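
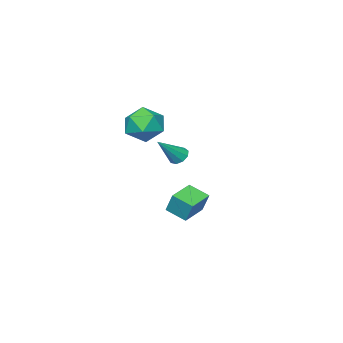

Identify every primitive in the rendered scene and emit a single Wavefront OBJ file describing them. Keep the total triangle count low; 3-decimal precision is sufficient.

v 3.877 -2.763 3.772
v 4.625 -2.75 2.835
v 2.995 -4.33 3.045
v 3.743 -4.317 2.108
v 4.154 -4.596 3.199
v 4.699 -3.627 3.648
v 2.921 -3.453 2.232
v 3.466 -2.484 2.681
v 4.034 -3.176 1.883
v 4.796 -3.882 2.481
v 2.824 -3.198 3.399
v 3.586 -3.904 3.997
v 3.242 -1.62 1.145
v 3.635 -1.386 0.757
v 4.558 -1.76 2.395
v 3.459 -1.087 0.976
v 3.181 -1.037 1.274
v 2.932 -1.26 1.512
v 2.828 -1.652 1.578
v 2.917 -2.028 1.441
v 3.159 -2.214 1.166
v 3.439 -2.122 0.881
v 3.628 -1.795 0.72
v -0.058 -4.861 -3.716
v 0.016 -4.27 -2.493
v -0.407 -3.715 -4.248
v -0.332 -3.125 -3.025
v 1.472 -4.515 -3.975
v 1.547 -3.925 -2.752
v 1.124 -3.37 -4.507
v 1.198 -2.779 -3.284
f 1 12 6
f 1 6 2
f 1 2 8
f 1 8 11
f 1 11 12
f 2 6 10
f 6 12 5
f 12 11 3
f 11 8 7
f 8 2 9
f 4 10 5
f 4 5 3
f 4 3 7
f 4 7 9
f 4 9 10
f 5 10 6
f 3 5 12
f 7 3 11
f 9 7 8
f 10 9 2
f 14 13 16
f 14 16 15
f 16 13 17
f 16 17 15
f 17 13 18
f 17 18 15
f 18 13 19
f 18 19 15
f 19 13 20
f 19 20 15
f 20 13 21
f 20 21 15
f 21 13 22
f 21 22 15
f 22 13 23
f 22 23 15
f 23 13 14
f 23 14 15
f 25 27 24
f 28 25 24
f 24 27 26
f 26 28 24
f 25 31 27
f 29 25 28
f 29 31 25
f 27 31 26
f 30 28 26
f 26 31 30
f 30 29 28
f 31 29 30



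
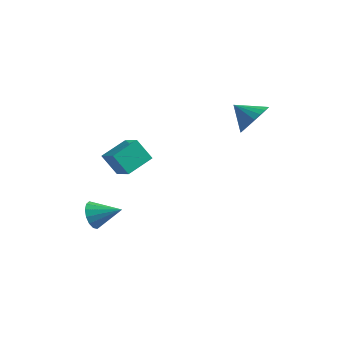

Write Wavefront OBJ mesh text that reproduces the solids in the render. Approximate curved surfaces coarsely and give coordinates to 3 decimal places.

v -1.454 -1.949 0.038
v -0.531 -2.444 0.602
v -1.067 -0.706 0.497
v -0.143 -1.202 1.06
v -0.777 -1.798 -0.94
v 0.147 -2.294 -0.377
v -0.389 -0.556 -0.482
v 0.534 -1.051 0.082
v 4.003 1.528 2.23
v 4.451 1.864 2.947
v 3.017 1.432 2.89
v 4.313 2.177 2.787
v 4.121 2.379 2.53
v 3.909 2.433 2.221
v 3.713 2.331 1.914
v 3.567 2.09 1.662
v 3.497 1.751 1.507
v 3.514 1.375 1.478
v 3.615 1.024 1.579
v 3.783 0.761 1.792
v 3.99 0.63 2.081
v 4.198 0.655 2.396
v 4.373 0.83 2.682
v 4.484 1.126 2.89
v 4.511 1.492 2.984
v -1.581 -2.468 -3.448
v -1.226 -2.695 -4.068
v -0.379 -2.052 -2.912
v -1.323 -2.325 -4.138
v -1.489 -1.994 -4.022
v -1.68 -1.79 -3.753
v -1.844 -1.767 -3.402
v -1.938 -1.932 -3.063
v -1.936 -2.241 -2.828
v -1.839 -2.61 -2.758
v -1.673 -2.942 -2.874
v -1.482 -3.146 -3.143
v -1.318 -3.169 -3.494
v -1.224 -3.004 -3.833
f 2 4 1
f 5 2 1
f 1 4 3
f 3 5 1
f 2 8 4
f 6 2 5
f 6 8 2
f 4 8 3
f 7 5 3
f 3 8 7
f 7 6 5
f 8 6 7
f 10 9 12
f 10 12 11
f 12 9 13
f 12 13 11
f 13 9 14
f 13 14 11
f 14 9 15
f 14 15 11
f 15 9 16
f 15 16 11
f 16 9 17
f 16 17 11
f 17 9 18
f 17 18 11
f 18 9 19
f 18 19 11
f 19 9 20
f 19 20 11
f 20 9 21
f 20 21 11
f 21 9 22
f 21 22 11
f 22 9 23
f 22 23 11
f 23 9 24
f 23 24 11
f 24 9 25
f 24 25 11
f 25 9 10
f 25 10 11
f 27 26 29
f 27 29 28
f 29 26 30
f 29 30 28
f 30 26 31
f 30 31 28
f 31 26 32
f 31 32 28
f 32 26 33
f 32 33 28
f 33 26 34
f 33 34 28
f 34 26 35
f 34 35 28
f 35 26 36
f 35 36 28
f 36 26 37
f 36 37 28
f 37 26 38
f 37 38 28
f 38 26 39
f 38 39 28
f 39 26 27
f 39 27 28



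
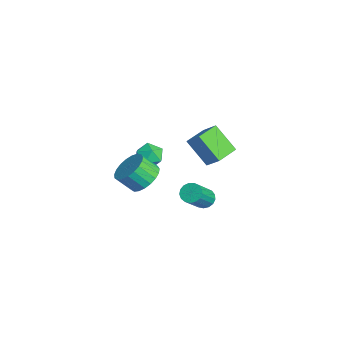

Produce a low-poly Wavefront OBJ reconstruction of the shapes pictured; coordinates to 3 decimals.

v -5.084 3.112 -2.035
v -4.285 3.58 -1.166
v -4.051 3.961 -3.441
v -3.253 4.429 -2.572
v -4.267 1.931 -2.148
v -3.469 2.399 -1.279
v -3.235 2.78 -3.554
v -2.436 3.248 -2.685
v 2.717 -2.116 0.826
v 3.172 -1.53 1.468
v 2.937 -2.319 2.355
v 2.483 -2.904 1.714
v 2.788 -1.394 1.486
v 2.553 -2.183 2.373
v 2.392 -1.384 1.391
v 2.157 -2.173 2.278
v 2.052 -1.5 1.198
v 1.817 -2.288 2.085
v 1.827 -1.722 0.941
v 1.593 -2.511 1.828
v 1.756 -2.012 0.664
v 1.522 -2.801 1.551
v 1.852 -2.321 0.415
v 1.617 -3.109 1.302
v 2.097 -2.593 0.237
v 1.862 -3.382 1.124
v 2.449 -2.784 0.161
v 2.214 -3.572 1.049
v 2.848 -2.858 0.201
v 2.613 -3.647 1.088
v 3.224 -2.805 0.348
v 2.989 -3.593 1.235
v 3.512 -2.632 0.578
v 3.278 -3.42 1.465
v 3.663 -2.37 0.851
v 3.429 -3.158 1.738
v 3.651 -2.064 1.12
v 3.416 -2.852 2.007
v 3.477 -1.767 1.338
v 3.242 -2.555 2.225
v -1.178 2.056 -4.587
v -0.615 2.166 -4.894
v 0.34 1.174 -3.5
v -0.222 1.064 -3.193
v -0.644 2.409 -4.702
v 0.311 1.417 -3.307
v -0.795 2.571 -4.484
v 0.161 1.579 -3.089
v -1.033 2.615 -4.289
v -0.078 1.623 -2.894
v -1.305 2.531 -4.163
v -0.35 1.539 -2.768
v -1.547 2.338 -4.133
v -0.592 1.347 -2.739
v -1.705 2.081 -4.208
v -0.75 1.089 -2.814
v -1.742 1.817 -4.37
v -0.787 0.826 -2.975
v -1.65 1.609 -4.582
v -0.694 0.617 -3.187
v -1.449 1.503 -4.795
v -0.494 0.511 -3.4
v -1.187 1.523 -4.96
v -0.231 0.532 -3.565
v -0.922 1.666 -5.04
v 0.034 0.674 -3.645
v -0.716 1.898 -5.016
v 0.24 0.906 -3.622
v -0.497 -0.885 0.547
v 0.18 -0.619 0.103
v 0.24 -1.941 1.037
v 0.917 -1.675 0.593
v 0.636 -1.22 1.256
v 0.181 -0.567 0.953
v 0.239 -1.993 0.187
v -0.216 -1.34 -0.116
v 0.635 -1.304 -0.119
v 0.88 -0.826 0.541
v -0.46 -1.734 0.599
v -0.215 -1.256 1.259
f 2 4 1
f 5 2 1
f 1 4 3
f 3 5 1
f 2 8 4
f 6 2 5
f 6 8 2
f 4 8 3
f 7 5 3
f 3 8 7
f 7 6 5
f 8 6 7
f 10 9 13
f 10 13 11
f 11 13 14
f 11 14 12
f 13 9 15
f 13 15 14
f 14 15 16
f 14 16 12
f 15 9 17
f 15 17 16
f 16 17 18
f 16 18 12
f 17 9 19
f 17 19 18
f 18 19 20
f 18 20 12
f 19 9 21
f 19 21 20
f 20 21 22
f 20 22 12
f 21 9 23
f 21 23 22
f 22 23 24
f 22 24 12
f 23 9 25
f 23 25 24
f 24 25 26
f 24 26 12
f 25 9 27
f 25 27 26
f 26 27 28
f 26 28 12
f 27 9 29
f 27 29 28
f 28 29 30
f 28 30 12
f 29 9 31
f 29 31 30
f 30 31 32
f 30 32 12
f 31 9 33
f 31 33 32
f 32 33 34
f 32 34 12
f 33 9 35
f 33 35 34
f 34 35 36
f 34 36 12
f 35 9 37
f 35 37 36
f 36 37 38
f 36 38 12
f 37 9 39
f 37 39 38
f 38 39 40
f 38 40 12
f 39 9 10
f 39 10 40
f 40 10 11
f 40 11 12
f 42 41 45
f 42 45 43
f 43 45 46
f 43 46 44
f 45 41 47
f 45 47 46
f 46 47 48
f 46 48 44
f 47 41 49
f 47 49 48
f 48 49 50
f 48 50 44
f 49 41 51
f 49 51 50
f 50 51 52
f 50 52 44
f 51 41 53
f 51 53 52
f 52 53 54
f 52 54 44
f 53 41 55
f 53 55 54
f 54 55 56
f 54 56 44
f 55 41 57
f 55 57 56
f 56 57 58
f 56 58 44
f 57 41 59
f 57 59 58
f 58 59 60
f 58 60 44
f 59 41 61
f 59 61 60
f 60 61 62
f 60 62 44
f 61 41 63
f 61 63 62
f 62 63 64
f 62 64 44
f 63 41 65
f 63 65 64
f 64 65 66
f 64 66 44
f 65 41 67
f 65 67 66
f 66 67 68
f 66 68 44
f 67 41 42
f 67 42 68
f 68 42 43
f 68 43 44
f 69 80 74
f 69 74 70
f 69 70 76
f 69 76 79
f 69 79 80
f 70 74 78
f 74 80 73
f 80 79 71
f 79 76 75
f 76 70 77
f 72 78 73
f 72 73 71
f 72 71 75
f 72 75 77
f 72 77 78
f 73 78 74
f 71 73 80
f 75 71 79
f 77 75 76
f 78 77 70



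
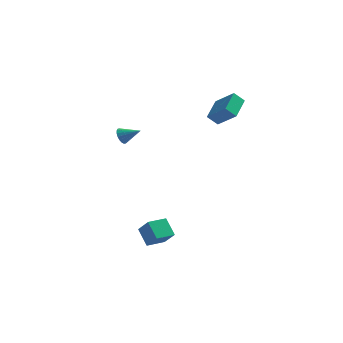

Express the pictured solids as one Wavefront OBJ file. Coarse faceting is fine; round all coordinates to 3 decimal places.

v -3.796 0.593 2.14
v -3.529 0.713 1.639
v -2.704 0.507 2.7
v -3.563 0.947 1.743
v -3.644 1.111 1.925
v -3.755 1.172 2.15
v -3.874 1.119 2.373
v -3.977 0.961 2.55
v -4.044 0.731 2.645
v -4.063 0.474 2.64
v -4.028 0.24 2.536
v -3.947 0.076 2.354
v -3.836 0.015 2.129
v -3.717 0.068 1.906
v -3.614 0.226 1.729
v -3.547 0.456 1.634
v -2.255 -3.299 -3.121
v -1.615 -3.824 -2.158
v -1.379 -2.475 -3.253
v -0.739 -3 -2.29
v -1.661 -4.06 -3.93
v -1.021 -4.585 -2.967
v -0.785 -3.236 -4.062
v -0.145 -3.761 -3.099
v 1.366 3.425 1.998
v 0.741 3.338 2.611
v 1.684 4.941 2.537
v 1.058 4.854 3.15
v 2.502 2.806 3.07
v 1.876 2.719 3.683
v 2.819 4.322 3.609
v 2.194 4.235 4.222
f 2 1 4
f 2 4 3
f 4 1 5
f 4 5 3
f 5 1 6
f 5 6 3
f 6 1 7
f 6 7 3
f 7 1 8
f 7 8 3
f 8 1 9
f 8 9 3
f 9 1 10
f 9 10 3
f 10 1 11
f 10 11 3
f 11 1 12
f 11 12 3
f 12 1 13
f 12 13 3
f 13 1 14
f 13 14 3
f 14 1 15
f 14 15 3
f 15 1 16
f 15 16 3
f 16 1 2
f 16 2 3
f 18 20 17
f 21 18 17
f 17 20 19
f 19 21 17
f 18 24 20
f 22 18 21
f 22 24 18
f 20 24 19
f 23 21 19
f 19 24 23
f 23 22 21
f 24 22 23
f 26 28 25
f 29 26 25
f 25 28 27
f 27 29 25
f 26 32 28
f 30 26 29
f 30 32 26
f 28 32 27
f 31 29 27
f 27 32 31
f 31 30 29
f 32 30 31



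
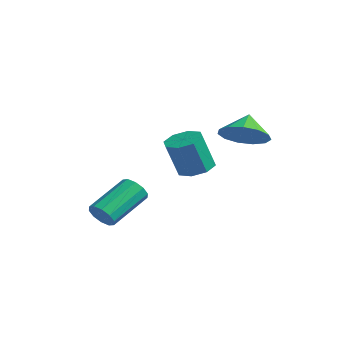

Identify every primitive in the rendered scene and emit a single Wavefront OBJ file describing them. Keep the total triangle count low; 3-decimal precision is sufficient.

v 1.2 -1.581 -0.933
v 1.807 -1.598 -0.702
v 1.487 0.124 0.265
v 0.88 0.141 0.033
v 1.813 -1.4 -1.052
v 1.493 0.321 -0.085
v 1.585 -1.271 -1.356
v 1.265 0.45 -0.389
v 1.21 -1.261 -1.499
v 0.889 0.46 -0.532
v 0.831 -1.372 -1.426
v 0.511 0.349 -0.459
v 0.593 -1.564 -1.165
v 0.273 0.158 -0.198
v 0.587 -1.761 -0.815
v 0.267 -0.04 0.152
v 0.815 -1.89 -0.511
v 0.495 -0.169 0.456
v 1.191 -1.9 -0.368
v 0.87 -0.179 0.599
v 1.569 -1.789 -0.441
v 1.249 -0.068 0.526
v -0.16 3.704 0.137
v 0.389 3.1 -0.061
v 0.33 2.513 1.565
v -0.22 3.116 1.763
v 0.677 3.638 0.144
v 0.618 3.05 1.77
v 0.474 4.214 0.344
v 0.415 3.626 1.971
v -0.1 4.491 0.424
v -0.16 3.903 2.05
v -0.71 4.307 0.335
v -0.769 3.72 1.961
v -0.998 3.77 0.13
v -1.057 3.182 1.756
v -0.795 3.194 -0.071
v -0.854 2.606 1.556
v -0.22 2.917 -0.15
v -0.28 2.329 1.476
v 4.115 2.93 3.205
v 4.712 2.438 3.885
v 3.625 3.51 4.055
v 5.003 2.914 3.727
v 5.012 3.396 3.404
v 4.736 3.73 3.017
v 4.263 3.81 2.69
v 3.743 3.61 2.527
v 3.342 3.195 2.578
v 3.185 2.695 2.829
v 3.324 2.27 3.199
v 3.714 2.055 3.571
v 4.231 2.117 3.827
f 2 1 5
f 2 5 3
f 3 5 6
f 3 6 4
f 5 1 7
f 5 7 6
f 6 7 8
f 6 8 4
f 7 1 9
f 7 9 8
f 8 9 10
f 8 10 4
f 9 1 11
f 9 11 10
f 10 11 12
f 10 12 4
f 11 1 13
f 11 13 12
f 12 13 14
f 12 14 4
f 13 1 15
f 13 15 14
f 14 15 16
f 14 16 4
f 15 1 17
f 15 17 16
f 16 17 18
f 16 18 4
f 17 1 19
f 17 19 18
f 18 19 20
f 18 20 4
f 19 1 21
f 19 21 20
f 20 21 22
f 20 22 4
f 21 1 2
f 21 2 22
f 22 2 3
f 22 3 4
f 24 23 27
f 24 27 25
f 25 27 28
f 25 28 26
f 27 23 29
f 27 29 28
f 28 29 30
f 28 30 26
f 29 23 31
f 29 31 30
f 30 31 32
f 30 32 26
f 31 23 33
f 31 33 32
f 32 33 34
f 32 34 26
f 33 23 35
f 33 35 34
f 34 35 36
f 34 36 26
f 35 23 37
f 35 37 36
f 36 37 38
f 36 38 26
f 37 23 39
f 37 39 38
f 38 39 40
f 38 40 26
f 39 23 24
f 39 24 40
f 40 24 25
f 40 25 26
f 42 41 44
f 42 44 43
f 44 41 45
f 44 45 43
f 45 41 46
f 45 46 43
f 46 41 47
f 46 47 43
f 47 41 48
f 47 48 43
f 48 41 49
f 48 49 43
f 49 41 50
f 49 50 43
f 50 41 51
f 50 51 43
f 51 41 52
f 51 52 43
f 52 41 53
f 52 53 43
f 53 41 42
f 53 42 43



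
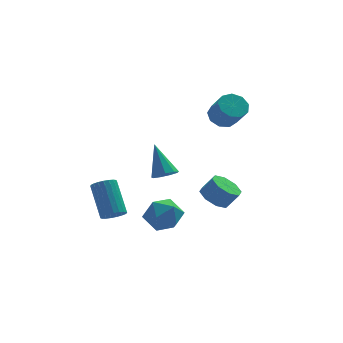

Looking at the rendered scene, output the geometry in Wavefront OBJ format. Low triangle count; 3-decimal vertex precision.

v 1.676 -0.714 -0.407
v 2.239 -0.066 -0.707
v 2.867 -0.197 0.187
v 2.304 -0.846 0.487
v 1.727 0.189 -0.31
v 2.354 0.058 0.584
v 1.185 -0.086 0.03
v 1.812 -0.217 0.924
v 0.931 -0.729 0.114
v 1.558 -0.86 1.008
v 1.113 -1.363 -0.107
v 1.741 -1.494 0.787
v 1.626 -1.618 -0.504
v 2.253 -1.749 0.39
v 2.168 -1.343 -0.844
v 2.795 -1.474 0.05
v 2.422 -0.7 -0.928
v 3.049 -0.831 -0.034
v -3.315 -0.213 -1.516
v -2.854 -0.547 -1.126
v -3.184 0.86 0.466
v -3.645 1.193 0.076
v -2.69 -0.355 -1.262
v -3.019 1.052 0.331
v -2.633 -0.138 -1.441
v -2.963 1.269 0.151
v -2.695 0.065 -1.634
v -3.025 1.472 -0.042
v -2.864 0.221 -1.806
v -3.194 1.627 -0.214
v -3.111 0.301 -1.928
v -3.441 1.708 -0.336
v -3.393 0.292 -1.979
v -3.723 1.699 -0.387
v -3.662 0.196 -1.95
v -3.992 1.603 -0.358
v -3.871 0.029 -1.846
v -4.2 1.436 -0.254
v -3.983 -0.18 -1.684
v -4.313 1.227 -0.092
v -3.981 -0.394 -1.494
v -4.31 1.013 0.098
v -3.863 -0.578 -1.308
v -4.193 0.829 0.284
v -3.65 -0.698 -1.157
v -3.98 0.709 0.435
v -3.38 -0.735 -1.069
v -3.71 0.672 0.523
v -3.098 -0.681 -1.058
v -3.428 0.726 0.534
v -0.826 -2.554 0.697
v -0.211 -3.127 -0.003
v -2.289 -3.153 -0.097
v -1.674 -3.726 -0.797
v -1.718 -4.017 0.256
v -0.814 -3.646 0.747
v -1.686 -2.634 -0.847
v -0.782 -2.263 -0.356
v -0.743 -3.176 -0.957
v -0.763 -4.031 -0.276
v -1.737 -2.249 0.176
v -1.757 -3.104 0.857
v 2.86 3.452 3.385
v 3.416 4.03 3.696
v 3.795 3.046 4.846
v 3.24 2.468 4.535
v 2.886 4.109 3.939
v 3.266 3.126 5.089
v 2.344 3.881 3.923
v 2.724 2.897 5.072
v 2.044 3.452 3.655
v 2.423 2.468 4.805
v 2.125 3.023 3.261
v 2.505 2.039 4.411
v 2.551 2.794 2.925
v 2.93 1.811 4.075
v 3.121 2.874 2.804
v 3.501 1.89 3.954
v 3.569 3.223 2.956
v 3.949 2.24 4.105
v 3.686 3.68 3.308
v 4.065 2.696 4.458
v -0.328 2.309 -0.153
v 0.343 2.612 -0.217
v -0.712 3.511 1.513
v 0.007 2.878 -0.487
v -0.486 2.878 -0.6
v -0.906 2.611 -0.504
v -1.055 2.203 -0.244
v -0.865 1.845 0.058
v -0.423 1.704 0.262
v 0.063 1.846 0.271
v 0.365 2.205 0.082
f 2 1 5
f 2 5 3
f 3 5 6
f 3 6 4
f 5 1 7
f 5 7 6
f 6 7 8
f 6 8 4
f 7 1 9
f 7 9 8
f 8 9 10
f 8 10 4
f 9 1 11
f 9 11 10
f 10 11 12
f 10 12 4
f 11 1 13
f 11 13 12
f 12 13 14
f 12 14 4
f 13 1 15
f 13 15 14
f 14 15 16
f 14 16 4
f 15 1 17
f 15 17 16
f 16 17 18
f 16 18 4
f 17 1 2
f 17 2 18
f 18 2 3
f 18 3 4
f 20 19 23
f 20 23 21
f 21 23 24
f 21 24 22
f 23 19 25
f 23 25 24
f 24 25 26
f 24 26 22
f 25 19 27
f 25 27 26
f 26 27 28
f 26 28 22
f 27 19 29
f 27 29 28
f 28 29 30
f 28 30 22
f 29 19 31
f 29 31 30
f 30 31 32
f 30 32 22
f 31 19 33
f 31 33 32
f 32 33 34
f 32 34 22
f 33 19 35
f 33 35 34
f 34 35 36
f 34 36 22
f 35 19 37
f 35 37 36
f 36 37 38
f 36 38 22
f 37 19 39
f 37 39 38
f 38 39 40
f 38 40 22
f 39 19 41
f 39 41 40
f 40 41 42
f 40 42 22
f 41 19 43
f 41 43 42
f 42 43 44
f 42 44 22
f 43 19 45
f 43 45 44
f 44 45 46
f 44 46 22
f 45 19 47
f 45 47 46
f 46 47 48
f 46 48 22
f 47 19 49
f 47 49 48
f 48 49 50
f 48 50 22
f 49 19 20
f 49 20 50
f 50 20 21
f 50 21 22
f 51 62 56
f 51 56 52
f 51 52 58
f 51 58 61
f 51 61 62
f 52 56 60
f 56 62 55
f 62 61 53
f 61 58 57
f 58 52 59
f 54 60 55
f 54 55 53
f 54 53 57
f 54 57 59
f 54 59 60
f 55 60 56
f 53 55 62
f 57 53 61
f 59 57 58
f 60 59 52
f 64 63 67
f 64 67 65
f 65 67 68
f 65 68 66
f 67 63 69
f 67 69 68
f 68 69 70
f 68 70 66
f 69 63 71
f 69 71 70
f 70 71 72
f 70 72 66
f 71 63 73
f 71 73 72
f 72 73 74
f 72 74 66
f 73 63 75
f 73 75 74
f 74 75 76
f 74 76 66
f 75 63 77
f 75 77 76
f 76 77 78
f 76 78 66
f 77 63 79
f 77 79 78
f 78 79 80
f 78 80 66
f 79 63 81
f 79 81 80
f 80 81 82
f 80 82 66
f 81 63 64
f 81 64 82
f 82 64 65
f 82 65 66
f 84 83 86
f 84 86 85
f 86 83 87
f 86 87 85
f 87 83 88
f 87 88 85
f 88 83 89
f 88 89 85
f 89 83 90
f 89 90 85
f 90 83 91
f 90 91 85
f 91 83 92
f 91 92 85
f 92 83 93
f 92 93 85
f 93 83 84
f 93 84 85



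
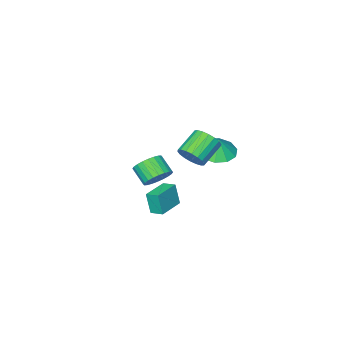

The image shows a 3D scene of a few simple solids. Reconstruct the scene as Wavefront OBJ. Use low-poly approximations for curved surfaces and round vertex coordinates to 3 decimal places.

v -0.662 -1.35 -4.287
v -0.582 -1.659 -2.903
v -0.915 -0.582 -4.101
v -0.835 -0.89 -2.717
v 0.935 -0.83 -4.263
v 1.015 -1.138 -2.879
v 0.682 -0.061 -4.077
v 0.762 -0.37 -2.693
v -0.122 -1.513 -2.23
v 0.732 -1.297 -1.932
v 0.716 -2.312 -1.152
v -0.138 -2.527 -1.45
v 0.527 -1.113 -1.697
v 0.511 -2.128 -0.917
v 0.222 -0.99 -1.542
v 0.206 -2.004 -0.762
v -0.134 -0.946 -1.493
v -0.151 -1.96 -0.713
v -0.489 -0.988 -1.556
v -0.505 -2.003 -0.775
v -0.788 -1.111 -1.721
v -0.804 -2.125 -0.941
v -0.986 -1.294 -1.964
v -1.002 -2.309 -1.184
v -1.052 -1.511 -2.247
v -1.068 -2.526 -1.467
v -0.976 -1.728 -2.528
v -0.992 -2.743 -1.748
v -0.771 -1.912 -2.763
v -0.787 -2.927 -1.983
v -0.466 -2.036 -2.918
v -0.482 -3.05 -2.138
v -0.109 -2.08 -2.967
v -0.126 -3.094 -2.187
v 0.245 -2.037 -2.905
v 0.229 -3.052 -2.124
v 0.544 -1.915 -2.739
v 0.528 -2.929 -1.959
v 0.742 -1.731 -2.496
v 0.726 -2.746 -1.716
v 0.808 -1.514 -2.213
v 0.792 -2.529 -1.433
v 2.048 4.112 3.173
v 2.513 3.862 3.826
v 1.197 3.597 4.661
v 0.732 3.848 4.007
v 2.476 4.229 3.885
v 1.161 3.965 4.72
v 2.355 4.573 3.804
v 1.04 4.309 4.638
v 2.173 4.826 3.597
v 0.858 4.562 4.432
v 1.966 4.938 3.306
v 0.651 4.673 4.141
v 1.776 4.886 2.989
v 0.46 4.621 3.824
v 1.639 4.68 2.708
v 0.323 4.416 3.543
v 1.583 4.363 2.519
v 0.267 4.098 3.354
v 1.619 3.995 2.46
v 0.304 3.731 3.295
v 1.74 3.651 2.542
v 0.425 3.387 3.376
v 1.922 3.398 2.748
v 0.607 3.134 3.583
v 2.129 3.287 3.039
v 0.814 3.022 3.874
v 2.32 3.339 3.356
v 1.004 3.074 4.191
v 2.457 3.544 3.637
v 1.141 3.28 4.472
v -0.38 3.252 2.341
v 0.381 3.999 2.068
v -0.3 3.528 3.319
v -0.229 4.298 2.034
v -0.896 4.198 2.117
v -1.366 3.736 2.285
v -1.46 3.09 2.475
v -1.141 2.506 2.613
v -0.531 2.207 2.647
v 0.136 2.307 2.564
v 0.606 2.768 2.396
v 0.7 3.415 2.207
f 2 4 1
f 5 2 1
f 1 4 3
f 3 5 1
f 2 8 4
f 6 2 5
f 6 8 2
f 4 8 3
f 7 5 3
f 3 8 7
f 7 6 5
f 8 6 7
f 10 9 13
f 10 13 11
f 11 13 14
f 11 14 12
f 13 9 15
f 13 15 14
f 14 15 16
f 14 16 12
f 15 9 17
f 15 17 16
f 16 17 18
f 16 18 12
f 17 9 19
f 17 19 18
f 18 19 20
f 18 20 12
f 19 9 21
f 19 21 20
f 20 21 22
f 20 22 12
f 21 9 23
f 21 23 22
f 22 23 24
f 22 24 12
f 23 9 25
f 23 25 24
f 24 25 26
f 24 26 12
f 25 9 27
f 25 27 26
f 26 27 28
f 26 28 12
f 27 9 29
f 27 29 28
f 28 29 30
f 28 30 12
f 29 9 31
f 29 31 30
f 30 31 32
f 30 32 12
f 31 9 33
f 31 33 32
f 32 33 34
f 32 34 12
f 33 9 35
f 33 35 34
f 34 35 36
f 34 36 12
f 35 9 37
f 35 37 36
f 36 37 38
f 36 38 12
f 37 9 39
f 37 39 38
f 38 39 40
f 38 40 12
f 39 9 41
f 39 41 40
f 40 41 42
f 40 42 12
f 41 9 10
f 41 10 42
f 42 10 11
f 42 11 12
f 44 43 47
f 44 47 45
f 45 47 48
f 45 48 46
f 47 43 49
f 47 49 48
f 48 49 50
f 48 50 46
f 49 43 51
f 49 51 50
f 50 51 52
f 50 52 46
f 51 43 53
f 51 53 52
f 52 53 54
f 52 54 46
f 53 43 55
f 53 55 54
f 54 55 56
f 54 56 46
f 55 43 57
f 55 57 56
f 56 57 58
f 56 58 46
f 57 43 59
f 57 59 58
f 58 59 60
f 58 60 46
f 59 43 61
f 59 61 60
f 60 61 62
f 60 62 46
f 61 43 63
f 61 63 62
f 62 63 64
f 62 64 46
f 63 43 65
f 63 65 64
f 64 65 66
f 64 66 46
f 65 43 67
f 65 67 66
f 66 67 68
f 66 68 46
f 67 43 69
f 67 69 68
f 68 69 70
f 68 70 46
f 69 43 71
f 69 71 70
f 70 71 72
f 70 72 46
f 71 43 44
f 71 44 72
f 72 44 45
f 72 45 46
f 74 73 76
f 74 76 75
f 76 73 77
f 76 77 75
f 77 73 78
f 77 78 75
f 78 73 79
f 78 79 75
f 79 73 80
f 79 80 75
f 80 73 81
f 80 81 75
f 81 73 82
f 81 82 75
f 82 73 83
f 82 83 75
f 83 73 84
f 83 84 75
f 84 73 74
f 84 74 75



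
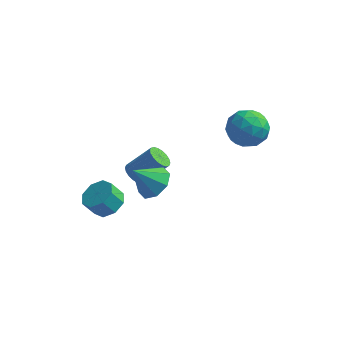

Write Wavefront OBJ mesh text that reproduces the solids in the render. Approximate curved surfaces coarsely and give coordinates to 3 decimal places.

v -1.858 1.532 -1.909
v -0.985 1.057 -1.46
v -2.842 0.948 -0.611
v -1.096 1.839 -1.193
v -1.653 2.442 -1.345
v -2.33 2.511 -1.827
v -2.731 2.006 -2.357
v -2.62 1.224 -2.625
v -2.063 0.622 -2.473
v -1.386 0.553 -1.991
v 1.919 4.965 2.038
v 2.881 4.536 2.675
v 1.959 3.344 0.885
v 2.921 2.915 1.522
v 1.811 2.978 2.05
v 1.787 3.98 2.763
v 3.053 3.9 0.797
v 3.029 4.902 1.51
v 3.581 3.878 1.908
v 2.814 3.308 2.682
v 2.026 4.572 0.878
v 1.259 4.002 1.652
v 2.397 4.893 2.458
v 2.443 2.987 1.102
v 1.792 3.024 1.413
v 2.356 2.772 1.787
v 1.754 4.566 2.51
v 2.319 4.314 2.884
v 1.69 3.398 2.517
v 2.521 3.566 0.676
v 3.086 3.314 1.05
v 2.484 5.108 1.773
v 3.048 4.856 2.147
v 3.15 4.482 1.043
v 3.373 4.254 2.381
v 3.397 3.301 1.703
v 3.475 3.88 1.277
v 3.46 4.469 1.696
v 2.922 3.919 2.837
v 2.946 2.966 2.159
v 2.294 3.003 2.469
v 2.279 3.592 2.888
v 3.334 3.532 2.386
v 1.894 4.914 1.401
v 1.918 3.961 0.723
v 2.561 4.288 0.672
v 2.546 4.877 1.091
v 1.443 4.579 1.857
v 1.467 3.626 1.179
v 1.38 3.411 1.864
v 1.365 4 2.283
v 1.506 4.348 1.174
v -3.661 -0.402 -2.424
v -3.056 -1.152 -2.315
v -3.595 -1.449 -1.368
v -4.199 -0.698 -1.476
v -2.808 -0.537 -1.982
v -3.347 -0.834 -1.034
v -3.059 0.157 -1.907
v -3.598 -0.14 -0.959
v -3.663 0.524 -2.135
v -4.202 0.228 -1.187
v -4.265 0.349 -2.532
v -4.804 0.052 -1.585
v -4.513 -0.266 -2.866
v -5.052 -0.563 -1.918
v -4.262 -0.96 -2.941
v -4.801 -1.257 -1.993
v -3.658 -1.328 -2.713
v -4.197 -1.624 -1.765
v -3.528 3.294 -3.206
v -2.96 3.112 -3.644
v -1.724 3.624 -2.252
v -2.292 3.806 -1.814
v -3.009 3.43 -3.716
v -1.774 3.941 -2.324
v -3.162 3.72 -3.687
v -1.926 4.232 -2.296
v -3.387 3.927 -3.564
v -2.151 4.438 -2.172
v -3.639 4.008 -3.369
v -2.404 4.519 -1.977
v -3.87 3.947 -3.142
v -2.634 4.458 -1.75
v -4.033 3.758 -2.927
v -2.797 4.269 -1.536
v -4.096 3.476 -2.768
v -2.86 3.988 -1.376
v -4.046 3.159 -2.696
v -2.811 3.67 -1.304
v -3.894 2.868 -2.724
v -2.658 3.38 -1.333
v -3.669 2.662 -2.848
v -2.433 3.173 -1.456
v -3.416 2.581 -3.043
v -2.181 3.092 -1.651
v -3.186 2.642 -3.27
v -1.95 3.153 -1.878
v -3.023 2.831 -3.484
v -1.787 3.342 -2.093
f 2 1 4
f 2 4 3
f 4 1 5
f 4 5 3
f 5 1 6
f 5 6 3
f 6 1 7
f 6 7 3
f 7 1 8
f 7 8 3
f 8 1 9
f 8 9 3
f 9 1 10
f 9 10 3
f 10 1 2
f 10 2 3
f 11 48 27
f 48 22 51
f 27 51 16
f 48 51 27
f 11 27 23
f 27 16 28
f 23 28 12
f 27 28 23
f 11 23 32
f 23 12 33
f 32 33 18
f 23 33 32
f 11 32 44
f 32 18 47
f 44 47 21
f 32 47 44
f 11 44 48
f 44 21 52
f 48 52 22
f 44 52 48
f 12 28 39
f 28 16 42
f 39 42 20
f 28 42 39
f 16 51 29
f 51 22 50
f 29 50 15
f 51 50 29
f 22 52 49
f 52 21 45
f 49 45 13
f 52 45 49
f 21 47 46
f 47 18 34
f 46 34 17
f 47 34 46
f 18 33 38
f 33 12 35
f 38 35 19
f 33 35 38
f 14 40 26
f 40 20 41
f 26 41 15
f 40 41 26
f 14 26 24
f 26 15 25
f 24 25 13
f 26 25 24
f 14 24 31
f 24 13 30
f 31 30 17
f 24 30 31
f 14 31 36
f 31 17 37
f 36 37 19
f 31 37 36
f 14 36 40
f 36 19 43
f 40 43 20
f 36 43 40
f 15 41 29
f 41 20 42
f 29 42 16
f 41 42 29
f 13 25 49
f 25 15 50
f 49 50 22
f 25 50 49
f 17 30 46
f 30 13 45
f 46 45 21
f 30 45 46
f 19 37 38
f 37 17 34
f 38 34 18
f 37 34 38
f 20 43 39
f 43 19 35
f 39 35 12
f 43 35 39
f 54 53 57
f 54 57 55
f 55 57 58
f 55 58 56
f 57 53 59
f 57 59 58
f 58 59 60
f 58 60 56
f 59 53 61
f 59 61 60
f 60 61 62
f 60 62 56
f 61 53 63
f 61 63 62
f 62 63 64
f 62 64 56
f 63 53 65
f 63 65 64
f 64 65 66
f 64 66 56
f 65 53 67
f 65 67 66
f 66 67 68
f 66 68 56
f 67 53 69
f 67 69 68
f 68 69 70
f 68 70 56
f 69 53 54
f 69 54 70
f 70 54 55
f 70 55 56
f 72 71 75
f 72 75 73
f 73 75 76
f 73 76 74
f 75 71 77
f 75 77 76
f 76 77 78
f 76 78 74
f 77 71 79
f 77 79 78
f 78 79 80
f 78 80 74
f 79 71 81
f 79 81 80
f 80 81 82
f 80 82 74
f 81 71 83
f 81 83 82
f 82 83 84
f 82 84 74
f 83 71 85
f 83 85 84
f 84 85 86
f 84 86 74
f 85 71 87
f 85 87 86
f 86 87 88
f 86 88 74
f 87 71 89
f 87 89 88
f 88 89 90
f 88 90 74
f 89 71 91
f 89 91 90
f 90 91 92
f 90 92 74
f 91 71 93
f 91 93 92
f 92 93 94
f 92 94 74
f 93 71 95
f 93 95 94
f 94 95 96
f 94 96 74
f 95 71 97
f 95 97 96
f 96 97 98
f 96 98 74
f 97 71 99
f 97 99 98
f 98 99 100
f 98 100 74
f 99 71 72
f 99 72 100
f 100 72 73
f 100 73 74



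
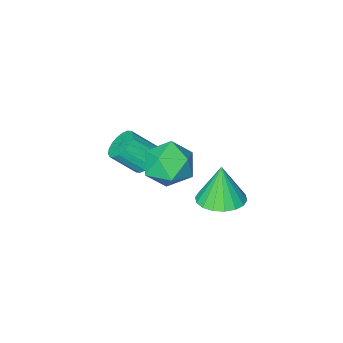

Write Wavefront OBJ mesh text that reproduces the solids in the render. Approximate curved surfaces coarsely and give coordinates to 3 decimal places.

v -0.024 2.302 -2.279
v 0.695 1.681 -2.297
v -0.176 2.078 -0.641
v 0.89 2.05 -2.229
v 0.905 2.468 -2.17
v 0.735 2.854 -2.134
v 0.415 3.13 -2.126
v 0.008 3.242 -2.148
v -0.405 3.168 -2.196
v -0.743 2.922 -2.261
v -0.939 2.553 -2.329
v -0.953 2.135 -2.388
v -0.784 1.749 -2.424
v -0.464 1.473 -2.432
v -0.057 1.361 -2.41
v 0.357 1.435 -2.362
v 0.562 -1.741 -2.745
v 1.019 -1.918 -3.258
v 1.816 -2.496 -2.349
v 1.358 -2.319 -1.835
v 1.122 -1.633 -3.167
v 1.919 -2.211 -2.258
v 1.114 -1.37 -2.993
v 1.911 -1.948 -2.083
v 0.996 -1.18 -2.769
v 1.793 -1.758 -1.86
v 0.793 -1.101 -2.541
v 1.589 -1.679 -1.631
v 0.543 -1.149 -2.353
v 1.34 -1.727 -1.443
v 0.298 -1.314 -2.242
v 1.094 -1.892 -1.333
v 0.104 -1.564 -2.231
v 0.901 -2.142 -1.322
v 0.001 -1.849 -2.322
v 0.798 -2.427 -1.413
v 0.009 -2.112 -2.497
v 0.806 -2.69 -1.587
v 0.127 -2.302 -2.72
v 0.924 -2.88 -1.811
v 0.331 -2.381 -2.949
v 1.127 -2.959 -2.039
v 0.58 -2.333 -3.137
v 1.377 -2.911 -2.227
v 0.826 -2.168 -3.247
v 1.622 -2.746 -2.338
v 0.581 1.038 -0.61
v 1.416 1.213 -1.294
v 0.424 -0.613 -1.226
v 1.259 -0.438 -1.91
v 1.437 -0.494 -0.832
v 1.534 0.526 -0.451
v 0.306 0.074 -2.069
v 0.403 1.094 -1.688
v 1.247 0.618 -2.195
v 1.945 0.266 -1.431
v -0.105 0.334 -1.089
v 0.593 -0.018 -0.325
f 2 1 4
f 2 4 3
f 4 1 5
f 4 5 3
f 5 1 6
f 5 6 3
f 6 1 7
f 6 7 3
f 7 1 8
f 7 8 3
f 8 1 9
f 8 9 3
f 9 1 10
f 9 10 3
f 10 1 11
f 10 11 3
f 11 1 12
f 11 12 3
f 12 1 13
f 12 13 3
f 13 1 14
f 13 14 3
f 14 1 15
f 14 15 3
f 15 1 16
f 15 16 3
f 16 1 2
f 16 2 3
f 18 17 21
f 18 21 19
f 19 21 22
f 19 22 20
f 21 17 23
f 21 23 22
f 22 23 24
f 22 24 20
f 23 17 25
f 23 25 24
f 24 25 26
f 24 26 20
f 25 17 27
f 25 27 26
f 26 27 28
f 26 28 20
f 27 17 29
f 27 29 28
f 28 29 30
f 28 30 20
f 29 17 31
f 29 31 30
f 30 31 32
f 30 32 20
f 31 17 33
f 31 33 32
f 32 33 34
f 32 34 20
f 33 17 35
f 33 35 34
f 34 35 36
f 34 36 20
f 35 17 37
f 35 37 36
f 36 37 38
f 36 38 20
f 37 17 39
f 37 39 38
f 38 39 40
f 38 40 20
f 39 17 41
f 39 41 40
f 40 41 42
f 40 42 20
f 41 17 43
f 41 43 42
f 42 43 44
f 42 44 20
f 43 17 45
f 43 45 44
f 44 45 46
f 44 46 20
f 45 17 18
f 45 18 46
f 46 18 19
f 46 19 20
f 47 58 52
f 47 52 48
f 47 48 54
f 47 54 57
f 47 57 58
f 48 52 56
f 52 58 51
f 58 57 49
f 57 54 53
f 54 48 55
f 50 56 51
f 50 51 49
f 50 49 53
f 50 53 55
f 50 55 56
f 51 56 52
f 49 51 58
f 53 49 57
f 55 53 54
f 56 55 48



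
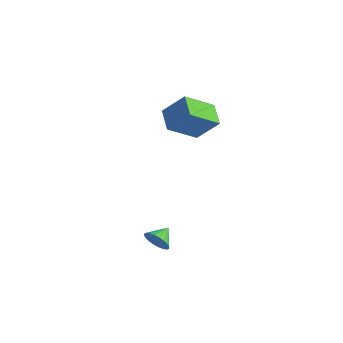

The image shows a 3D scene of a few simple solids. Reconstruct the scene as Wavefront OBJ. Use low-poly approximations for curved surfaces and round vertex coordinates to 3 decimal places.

v -1.771 -3.08 -3.928
v -1.429 -3.305 -3.264
v -1.789 -2.06 -3.572
v -1.187 -3.241 -3.437
v -1.034 -3.152 -3.684
v -0.993 -3.052 -3.969
v -1.07 -2.956 -4.247
v -1.254 -2.879 -4.477
v -1.517 -2.833 -4.623
v -1.819 -2.824 -4.663
v -2.113 -2.854 -4.592
v -2.355 -2.919 -4.419
v -2.508 -3.008 -4.172
v -2.549 -3.108 -3.887
v -2.472 -3.203 -3.609
v -2.288 -3.28 -3.379
v -2.025 -3.327 -3.233
v -1.723 -3.335 -3.192
v -2.573 1.425 0.992
v -3.35 -0.092 2.287
v -3.577 2.303 1.418
v -4.354 0.786 2.713
v -1.526 1.994 2.287
v -2.303 0.477 3.582
v -2.53 2.872 2.713
v -3.307 1.355 4.008
f 2 1 4
f 2 4 3
f 4 1 5
f 4 5 3
f 5 1 6
f 5 6 3
f 6 1 7
f 6 7 3
f 7 1 8
f 7 8 3
f 8 1 9
f 8 9 3
f 9 1 10
f 9 10 3
f 10 1 11
f 10 11 3
f 11 1 12
f 11 12 3
f 12 1 13
f 12 13 3
f 13 1 14
f 13 14 3
f 14 1 15
f 14 15 3
f 15 1 16
f 15 16 3
f 16 1 17
f 16 17 3
f 17 1 18
f 17 18 3
f 18 1 2
f 18 2 3
f 20 22 19
f 23 20 19
f 19 22 21
f 21 23 19
f 20 26 22
f 24 20 23
f 24 26 20
f 22 26 21
f 25 23 21
f 21 26 25
f 25 24 23
f 26 24 25



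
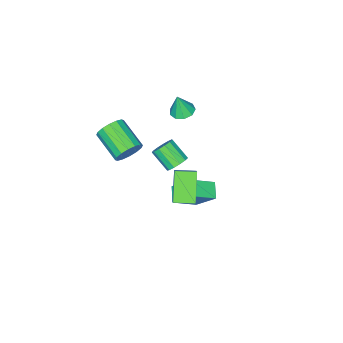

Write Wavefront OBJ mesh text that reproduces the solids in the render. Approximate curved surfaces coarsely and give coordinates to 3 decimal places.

v 0.944 2.271 1.494
v 1.415 2.724 2.128
v 0.071 3.285 1.419
v 0.541 3.737 2.053
v 2.159 3.203 -0.073
v 2.629 3.655 0.561
v 1.285 4.216 -0.148
v 1.756 4.669 0.486
v 2.867 0.378 3.539
v 3.442 -0.042 2.881
v 2.987 -1.979 3.722
v 2.413 -1.558 4.381
v 3.742 0.057 3.271
v 3.287 -1.88 4.112
v 3.808 0.242 3.733
v 3.353 -1.695 4.574
v 3.622 0.464 4.144
v 3.167 -1.473 4.985
v 3.233 0.663 4.392
v 2.778 -1.274 5.233
v 2.747 0.785 4.412
v 2.292 -1.151 5.253
v 2.293 0.799 4.198
v 1.838 -1.138 5.039
v 1.993 0.7 3.808
v 1.538 -1.237 4.649
v 1.927 0.515 3.346
v 1.472 -1.422 4.187
v 2.113 0.293 2.935
v 1.658 -1.644 3.776
v 2.502 0.094 2.687
v 2.047 -1.843 3.528
v 2.988 -0.029 2.667
v 2.533 -1.965 3.508
v -1.421 0.495 -1.156
v -0.623 0.52 -1.111
v -0.641 -0.77 -0.098
v -1.439 -0.795 -0.144
v -0.777 0.783 -0.779
v -0.795 -0.507 0.234
v -1.136 0.954 -0.566
v -1.154 -0.336 0.446
v -1.585 0.98 -0.542
v -1.603 -0.31 0.471
v -1.983 0.852 -0.712
v -2 -0.438 0.301
v -2.201 0.61 -1.023
v -2.219 -0.68 -0.011
v -2.173 0.332 -1.377
v -2.19 -0.958 -0.364
v -1.905 0.106 -1.66
v -1.923 -1.184 -0.648
v -1.484 0.003 -1.784
v -1.502 -1.287 -0.771
v -1.043 0.056 -1.708
v -1.061 -1.234 -0.696
v -0.722 0.249 -1.457
v -0.74 -1.041 -0.445
v -3.59 -0.99 1.764
v -2.771 -0.856 1.632
v -3.31 -1.19 3.296
v -3.036 -0.359 1.745
v -3.56 -0.157 1.867
v -4.098 -0.345 1.941
v -4.398 -0.835 1.932
v -4.32 -1.397 1.844
v -3.901 -1.769 1.719
v -3.336 -1.777 1.615
v -2.89 -1.416 1.581
v -1.182 0.207 -3.614
v -1.395 1.639 -2.011
v -2.571 0.974 -4.484
v -2.784 2.407 -2.881
v -0.416 0.953 -4.179
v -0.629 2.386 -2.576
v -1.805 1.721 -5.049
v -2.018 3.153 -3.446
f 2 4 1
f 5 2 1
f 1 4 3
f 3 5 1
f 2 8 4
f 6 2 5
f 6 8 2
f 4 8 3
f 7 5 3
f 3 8 7
f 7 6 5
f 8 6 7
f 10 9 13
f 10 13 11
f 11 13 14
f 11 14 12
f 13 9 15
f 13 15 14
f 14 15 16
f 14 16 12
f 15 9 17
f 15 17 16
f 16 17 18
f 16 18 12
f 17 9 19
f 17 19 18
f 18 19 20
f 18 20 12
f 19 9 21
f 19 21 20
f 20 21 22
f 20 22 12
f 21 9 23
f 21 23 22
f 22 23 24
f 22 24 12
f 23 9 25
f 23 25 24
f 24 25 26
f 24 26 12
f 25 9 27
f 25 27 26
f 26 27 28
f 26 28 12
f 27 9 29
f 27 29 28
f 28 29 30
f 28 30 12
f 29 9 31
f 29 31 30
f 30 31 32
f 30 32 12
f 31 9 33
f 31 33 32
f 32 33 34
f 32 34 12
f 33 9 10
f 33 10 34
f 34 10 11
f 34 11 12
f 36 35 39
f 36 39 37
f 37 39 40
f 37 40 38
f 39 35 41
f 39 41 40
f 40 41 42
f 40 42 38
f 41 35 43
f 41 43 42
f 42 43 44
f 42 44 38
f 43 35 45
f 43 45 44
f 44 45 46
f 44 46 38
f 45 35 47
f 45 47 46
f 46 47 48
f 46 48 38
f 47 35 49
f 47 49 48
f 48 49 50
f 48 50 38
f 49 35 51
f 49 51 50
f 50 51 52
f 50 52 38
f 51 35 53
f 51 53 52
f 52 53 54
f 52 54 38
f 53 35 55
f 53 55 54
f 54 55 56
f 54 56 38
f 55 35 57
f 55 57 56
f 56 57 58
f 56 58 38
f 57 35 36
f 57 36 58
f 58 36 37
f 58 37 38
f 60 59 62
f 60 62 61
f 62 59 63
f 62 63 61
f 63 59 64
f 63 64 61
f 64 59 65
f 64 65 61
f 65 59 66
f 65 66 61
f 66 59 67
f 66 67 61
f 67 59 68
f 67 68 61
f 68 59 69
f 68 69 61
f 69 59 60
f 69 60 61
f 71 73 70
f 74 71 70
f 70 73 72
f 72 74 70
f 71 77 73
f 75 71 74
f 75 77 71
f 73 77 72
f 76 74 72
f 72 77 76
f 76 75 74
f 77 75 76



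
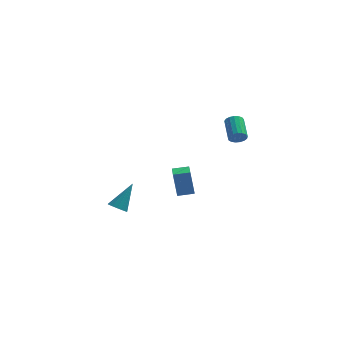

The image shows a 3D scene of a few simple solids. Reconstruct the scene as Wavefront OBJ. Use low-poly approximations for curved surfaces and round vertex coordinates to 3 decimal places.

v 0.388 -4.018 -1.481
v 0.115 -3.651 -0.021
v 0.197 -2.506 -1.897
v -0.075 -2.139 -0.436
v 1.335 -3.861 -1.344
v 1.063 -3.494 0.117
v 1.145 -2.349 -1.759
v 0.872 -1.982 -0.299
v -3.29 -1.348 -4.352
v -2.779 -1.696 -4.392
v -2.51 -0.372 -2.868
v -2.724 -1.446 -4.585
v -2.822 -1.17 -4.716
v -3.045 -0.941 -4.749
v -3.333 -0.822 -4.676
v -3.611 -0.844 -4.516
v -3.802 -1.001 -4.311
v -3.856 -1.251 -4.118
v -3.759 -1.527 -3.987
v -3.536 -1.756 -3.954
v -3.247 -1.875 -4.027
v -2.97 -1.853 -4.188
v 3.701 -4.363 3.527
v 4.045 -4.126 3.184
v 3.763 -2.84 3.791
v 3.419 -3.077 4.133
v 3.818 -4.118 3.06
v 3.536 -2.831 3.667
v 3.565 -4.165 3.043
v 3.283 -2.879 3.65
v 3.342 -4.258 3.137
v 3.061 -2.971 3.744
v 3.202 -4.375 3.32
v 2.92 -3.088 3.926
v 3.176 -4.489 3.55
v 2.895 -3.203 4.157
v 3.271 -4.575 3.775
v 2.989 -3.288 4.382
v 3.463 -4.612 3.943
v 3.182 -3.325 4.55
v 3.711 -4.592 4.016
v 3.429 -3.305 4.622
v 3.956 -4.52 3.976
v 3.674 -3.233 4.583
v 4.142 -4.412 3.834
v 3.861 -3.125 4.441
v 4.228 -4.292 3.621
v 3.946 -3.006 4.228
v 4.193 -4.19 3.387
v 3.911 -2.903 3.993
f 2 4 1
f 5 2 1
f 1 4 3
f 3 5 1
f 2 8 4
f 6 2 5
f 6 8 2
f 4 8 3
f 7 5 3
f 3 8 7
f 7 6 5
f 8 6 7
f 10 9 12
f 10 12 11
f 12 9 13
f 12 13 11
f 13 9 14
f 13 14 11
f 14 9 15
f 14 15 11
f 15 9 16
f 15 16 11
f 16 9 17
f 16 17 11
f 17 9 18
f 17 18 11
f 18 9 19
f 18 19 11
f 19 9 20
f 19 20 11
f 20 9 21
f 20 21 11
f 21 9 22
f 21 22 11
f 22 9 10
f 22 10 11
f 24 23 27
f 24 27 25
f 25 27 28
f 25 28 26
f 27 23 29
f 27 29 28
f 28 29 30
f 28 30 26
f 29 23 31
f 29 31 30
f 30 31 32
f 30 32 26
f 31 23 33
f 31 33 32
f 32 33 34
f 32 34 26
f 33 23 35
f 33 35 34
f 34 35 36
f 34 36 26
f 35 23 37
f 35 37 36
f 36 37 38
f 36 38 26
f 37 23 39
f 37 39 38
f 38 39 40
f 38 40 26
f 39 23 41
f 39 41 40
f 40 41 42
f 40 42 26
f 41 23 43
f 41 43 42
f 42 43 44
f 42 44 26
f 43 23 45
f 43 45 44
f 44 45 46
f 44 46 26
f 45 23 47
f 45 47 46
f 46 47 48
f 46 48 26
f 47 23 49
f 47 49 48
f 48 49 50
f 48 50 26
f 49 23 24
f 49 24 50
f 50 24 25
f 50 25 26



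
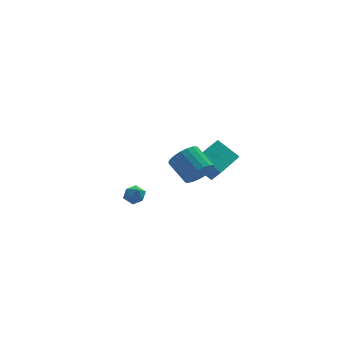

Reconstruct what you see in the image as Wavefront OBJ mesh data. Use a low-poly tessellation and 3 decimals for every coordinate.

v 1.89 1.651 -1.902
v 2.163 0.901 -0.941
v 3.307 2.699 -1.487
v 3.58 1.948 -0.525
v 2.84 0.752 -2.875
v 3.113 0.001 -1.913
v 4.257 1.799 -2.459
v 4.53 1.049 -1.498
v 0.666 -3.944 0.827
v 1.065 -4.271 1.589
v 0.552 -3.062 2.375
v 0.154 -2.736 1.613
v 1.344 -4.055 1.439
v 0.831 -2.847 2.226
v 1.505 -3.82 1.184
v 0.992 -2.612 1.97
v 1.522 -3.607 0.867
v 1.009 -2.399 1.653
v 1.39 -3.452 0.543
v 0.877 -2.244 1.329
v 1.133 -3.382 0.268
v 0.62 -2.174 1.054
v 0.796 -3.409 0.09
v 0.283 -2.201 0.876
v 0.436 -3.529 0.039
v -0.077 -2.321 0.825
v 0.116 -3.72 0.124
v -0.397 -2.512 0.911
v -0.109 -3.951 0.331
v -0.622 -2.742 1.117
v -0.199 -4.18 0.624
v -0.712 -2.971 1.41
v -0.14 -4.368 0.952
v -0.653 -3.16 1.738
v 0.058 -4.483 1.258
v -0.455 -3.275 2.044
v 0.362 -4.505 1.489
v -0.151 -3.297 2.276
v 0.718 -4.43 1.607
v 0.205 -3.222 2.393
v -3.014 -3.216 -0.182
v -2.404 -3.298 -0.362
v -3.116 -4.242 -0.058
v -2.506 -4.324 -0.238
v -2.639 -4.042 0.322
v -2.577 -3.408 0.246
v -2.943 -4.132 -0.666
v -2.881 -3.498 -0.742
v -2.361 -3.864 -0.661
v -2.172 -3.809 -0.051
v -3.348 -3.731 -0.369
v -3.159 -3.676 0.241
v 3.39 4.119 -3.75
v 3.763 4.343 -3.253
v 3.17 2.401 -2.81
v 3.412 4.433 -3.17
v 3.054 4.424 -3.271
v 2.803 4.318 -3.524
v 2.738 4.148 -3.849
v 2.881 3.969 -4.142
v 3.185 3.838 -4.311
v 3.555 3.795 -4.302
v 3.872 3.856 -4.117
v 4.036 3.999 -3.816
v 3.995 4.181 -3.494
f 2 4 1
f 5 2 1
f 1 4 3
f 3 5 1
f 2 8 4
f 6 2 5
f 6 8 2
f 4 8 3
f 7 5 3
f 3 8 7
f 7 6 5
f 8 6 7
f 10 9 13
f 10 13 11
f 11 13 14
f 11 14 12
f 13 9 15
f 13 15 14
f 14 15 16
f 14 16 12
f 15 9 17
f 15 17 16
f 16 17 18
f 16 18 12
f 17 9 19
f 17 19 18
f 18 19 20
f 18 20 12
f 19 9 21
f 19 21 20
f 20 21 22
f 20 22 12
f 21 9 23
f 21 23 22
f 22 23 24
f 22 24 12
f 23 9 25
f 23 25 24
f 24 25 26
f 24 26 12
f 25 9 27
f 25 27 26
f 26 27 28
f 26 28 12
f 27 9 29
f 27 29 28
f 28 29 30
f 28 30 12
f 29 9 31
f 29 31 30
f 30 31 32
f 30 32 12
f 31 9 33
f 31 33 32
f 32 33 34
f 32 34 12
f 33 9 35
f 33 35 34
f 34 35 36
f 34 36 12
f 35 9 37
f 35 37 36
f 36 37 38
f 36 38 12
f 37 9 39
f 37 39 38
f 38 39 40
f 38 40 12
f 39 9 10
f 39 10 40
f 40 10 11
f 40 11 12
f 41 52 46
f 41 46 42
f 41 42 48
f 41 48 51
f 41 51 52
f 42 46 50
f 46 52 45
f 52 51 43
f 51 48 47
f 48 42 49
f 44 50 45
f 44 45 43
f 44 43 47
f 44 47 49
f 44 49 50
f 45 50 46
f 43 45 52
f 47 43 51
f 49 47 48
f 50 49 42
f 54 53 56
f 54 56 55
f 56 53 57
f 56 57 55
f 57 53 58
f 57 58 55
f 58 53 59
f 58 59 55
f 59 53 60
f 59 60 55
f 60 53 61
f 60 61 55
f 61 53 62
f 61 62 55
f 62 53 63
f 62 63 55
f 63 53 64
f 63 64 55
f 64 53 65
f 64 65 55
f 65 53 54
f 65 54 55



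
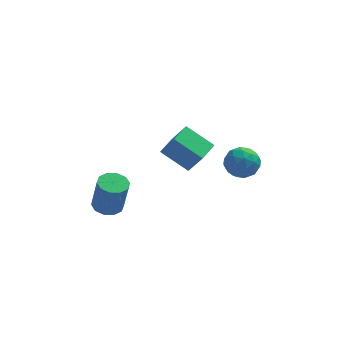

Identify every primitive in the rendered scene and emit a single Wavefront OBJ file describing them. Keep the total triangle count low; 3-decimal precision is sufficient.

v 0.589 2.459 -2.873
v -0.923 3.128 -1.821
v 1.229 3.733 -2.762
v -0.283 4.402 -1.711
v 1.343 1.958 -1.469
v -0.169 2.627 -0.418
v 1.983 3.232 -1.359
v 0.471 3.901 -0.307
v 2.896 1.004 -1.737
v 3.689 1.595 -1.38
v 3.091 -0.055 -0.42
v 3.884 0.536 -0.063
v 2.9 0.906 -0.039
v 2.78 1.561 -0.853
v 4 -0.021 -0.947
v 3.88 0.634 -1.761
v 4.372 0.961 -0.891
v 3.692 1.534 -0.33
v 3.088 0.006 -1.47
v 2.408 0.579 -0.909
v 3.275 1.393 -1.674
v 3.505 0.147 -0.126
v 2.926 0.365 -0.112
v 3.393 0.712 0.098
v 2.741 1.373 -1.364
v 3.207 1.72 -1.154
v 2.744 1.315 -0.366
v 3.573 -0.18 -0.646
v 4.039 0.167 -0.436
v 3.387 0.828 -1.898
v 3.854 1.175 -1.688
v 4.036 0.225 -1.434
v 4.143 1.367 -1.177
v 4.257 0.745 -0.403
v 4.326 0.418 -0.923
v 4.255 0.802 -1.401
v 3.743 1.704 -0.847
v 3.858 1.081 -0.073
v 3.28 1.299 -0.059
v 3.209 1.684 -0.537
v 4.144 1.332 -0.56
v 2.922 0.459 -1.727
v 3.037 -0.164 -0.953
v 3.571 -0.144 -1.263
v 3.5 0.241 -1.741
v 2.523 0.795 -1.397
v 2.637 0.173 -0.623
v 2.525 0.738 -0.399
v 2.454 1.122 -0.877
v 2.636 0.208 -1.24
v -3.66 -0.25 -3.544
v -2.914 -0.658 -3.731
v -2.575 -0.977 -1.684
v -3.32 -0.57 -1.496
v -2.807 -0.135 -3.667
v -2.467 -0.454 -1.62
v -3.025 0.344 -3.556
v -2.685 0.025 -1.509
v -3.485 0.596 -3.441
v -3.146 0.276 -1.393
v -4.013 0.524 -3.364
v -3.673 0.205 -1.317
v -4.405 0.157 -3.356
v -4.066 -0.162 -1.309
v -4.513 -0.366 -3.42
v -4.173 -0.685 -1.373
v -4.295 -0.845 -3.531
v -3.955 -1.164 -1.484
v -3.834 -1.096 -3.647
v -3.495 -1.416 -1.599
v -3.307 -1.025 -3.723
v -2.967 -1.344 -1.676
f 2 4 1
f 5 2 1
f 1 4 3
f 3 5 1
f 2 8 4
f 6 2 5
f 6 8 2
f 4 8 3
f 7 5 3
f 3 8 7
f 7 6 5
f 8 6 7
f 9 46 25
f 46 20 49
f 25 49 14
f 46 49 25
f 9 25 21
f 25 14 26
f 21 26 10
f 25 26 21
f 9 21 30
f 21 10 31
f 30 31 16
f 21 31 30
f 9 30 42
f 30 16 45
f 42 45 19
f 30 45 42
f 9 42 46
f 42 19 50
f 46 50 20
f 42 50 46
f 10 26 37
f 26 14 40
f 37 40 18
f 26 40 37
f 14 49 27
f 49 20 48
f 27 48 13
f 49 48 27
f 20 50 47
f 50 19 43
f 47 43 11
f 50 43 47
f 19 45 44
f 45 16 32
f 44 32 15
f 45 32 44
f 16 31 36
f 31 10 33
f 36 33 17
f 31 33 36
f 12 38 24
f 38 18 39
f 24 39 13
f 38 39 24
f 12 24 22
f 24 13 23
f 22 23 11
f 24 23 22
f 12 22 29
f 22 11 28
f 29 28 15
f 22 28 29
f 12 29 34
f 29 15 35
f 34 35 17
f 29 35 34
f 12 34 38
f 34 17 41
f 38 41 18
f 34 41 38
f 13 39 27
f 39 18 40
f 27 40 14
f 39 40 27
f 11 23 47
f 23 13 48
f 47 48 20
f 23 48 47
f 15 28 44
f 28 11 43
f 44 43 19
f 28 43 44
f 17 35 36
f 35 15 32
f 36 32 16
f 35 32 36
f 18 41 37
f 41 17 33
f 37 33 10
f 41 33 37
f 52 51 55
f 52 55 53
f 53 55 56
f 53 56 54
f 55 51 57
f 55 57 56
f 56 57 58
f 56 58 54
f 57 51 59
f 57 59 58
f 58 59 60
f 58 60 54
f 59 51 61
f 59 61 60
f 60 61 62
f 60 62 54
f 61 51 63
f 61 63 62
f 62 63 64
f 62 64 54
f 63 51 65
f 63 65 64
f 64 65 66
f 64 66 54
f 65 51 67
f 65 67 66
f 66 67 68
f 66 68 54
f 67 51 69
f 67 69 68
f 68 69 70
f 68 70 54
f 69 51 71
f 69 71 70
f 70 71 72
f 70 72 54
f 71 51 52
f 71 52 72
f 72 52 53
f 72 53 54



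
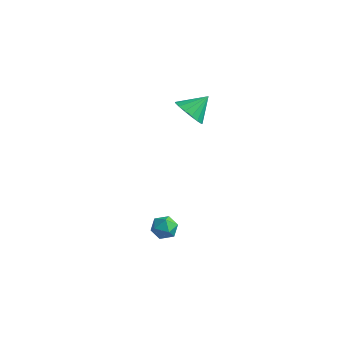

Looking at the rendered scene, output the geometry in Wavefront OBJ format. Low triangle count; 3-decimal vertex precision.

v 0.015 2.123 3.3
v 0.954 1.933 2.981
v 0.545 3.197 4.22
v 0.795 2.273 2.676
v 0.456 2.578 2.514
v 0.017 2.779 2.532
v -0.423 2.829 2.727
v -0.762 2.718 3.052
v -0.924 2.47 3.435
v -0.87 2.143 3.787
v -0.613 1.811 4.027
v -0.213 1.55 4.101
v 0.24 1.421 3.991
v 0.641 1.452 3.723
v 0.899 1.637 3.359
v -0.054 -0.446 -4.101
v 0.403 -0.238 -3.465
v 0.697 -1.502 -4.295
v 1.154 -1.294 -3.659
v 0.393 -1.546 -3.546
v -0.071 -0.893 -3.426
v 1.171 -0.847 -4.334
v 0.707 -0.194 -4.214
v 1.16 -0.486 -3.61
v 0.679 -0.917 -3.122
v 0.421 -0.823 -4.638
v -0.06 -1.254 -4.15
f 2 1 4
f 2 4 3
f 4 1 5
f 4 5 3
f 5 1 6
f 5 6 3
f 6 1 7
f 6 7 3
f 7 1 8
f 7 8 3
f 8 1 9
f 8 9 3
f 9 1 10
f 9 10 3
f 10 1 11
f 10 11 3
f 11 1 12
f 11 12 3
f 12 1 13
f 12 13 3
f 13 1 14
f 13 14 3
f 14 1 15
f 14 15 3
f 15 1 2
f 15 2 3
f 16 27 21
f 16 21 17
f 16 17 23
f 16 23 26
f 16 26 27
f 17 21 25
f 21 27 20
f 27 26 18
f 26 23 22
f 23 17 24
f 19 25 20
f 19 20 18
f 19 18 22
f 19 22 24
f 19 24 25
f 20 25 21
f 18 20 27
f 22 18 26
f 24 22 23
f 25 24 17



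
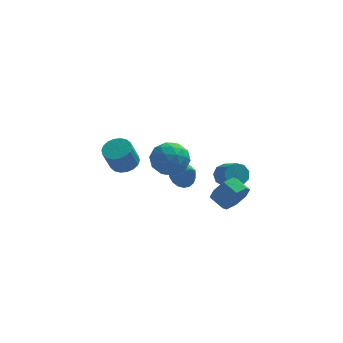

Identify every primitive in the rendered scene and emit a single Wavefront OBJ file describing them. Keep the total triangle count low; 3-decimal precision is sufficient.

v 2.262 -3.304 1.143
v 2.759 -3.285 1.964
v 2.116 -2.618 2.338
v 1.618 -2.636 1.517
v 2.996 -2.786 1.48
v 2.353 -2.118 1.855
v 2.803 -2.59 0.799
v 2.16 -1.922 1.173
v 2.293 -2.812 0.319
v 1.65 -2.144 0.694
v 1.764 -3.322 0.322
v 1.121 -2.655 0.696
v 1.527 -3.822 0.805
v 0.884 -3.154 1.18
v 1.72 -4.018 1.487
v 1.077 -3.35 1.861
v 2.23 -3.796 1.966
v 1.587 -3.128 2.341
v -1.036 -1.147 4.064
v -0.205 -1.496 3.373
v -2.135 -2.464 3.407
v -1.304 -2.813 2.716
v -1.21 -2.962 3.838
v -0.53 -2.148 4.244
v -1.81 -1.812 2.536
v -1.13 -0.998 2.942
v -0.683 -1.907 2.429
v -0.313 -2.618 3.233
v -2.027 -1.342 3.547
v -1.657 -2.053 4.351
v -0.524 -1.206 3.776
v -1.816 -2.754 3.004
v -1.761 -2.842 3.664
v -1.273 -3.047 3.257
v -0.715 -1.589 4.288
v -0.227 -1.794 3.882
v -0.818 -2.656 4.155
v -2.113 -2.166 2.898
v -1.625 -2.371 2.492
v -1.067 -0.913 3.523
v -0.579 -1.118 3.116
v -1.522 -1.304 2.625
v -0.316 -1.653 2.815
v -0.963 -2.427 2.429
v -1.26 -1.839 2.323
v -0.86 -1.36 2.562
v -0.099 -2.07 3.288
v -0.745 -2.845 2.902
v -0.69 -2.932 3.561
v -0.29 -2.453 3.8
v -0.38 -2.312 2.733
v -1.595 -1.115 3.878
v -2.241 -1.89 3.492
v -2.05 -1.507 2.98
v -1.65 -1.028 3.219
v -1.377 -1.533 4.351
v -2.024 -2.307 3.965
v -1.48 -2.6 4.218
v -1.08 -2.121 4.457
v -1.96 -1.648 4.047
v -0.414 3.481 -1.764
v 0.231 3.384 -2.44
v 0.314 2.839 -0.976
v 0.345 3.741 -2.254
v 0.308 4.047 -1.97
v 0.128 4.24 -1.646
v -0.16 4.283 -1.345
v -0.497 4.167 -1.127
v -0.819 3.916 -1.035
v -1.06 3.578 -1.087
v -1.173 3.221 -1.274
v -1.136 2.915 -1.557
v -0.956 2.722 -1.881
v -0.669 2.679 -2.182
v -0.331 2.795 -2.4
v -0.01 3.046 -2.492
v 2.034 3.467 -1.838
v 2.719 3.839 -1.839
v 3.292 2.785 -1.043
v 2.606 2.413 -1.042
v 2.427 3.996 -1.421
v 3 2.942 -0.625
v 1.951 3.905 -1.198
v 2.524 2.851 -0.402
v 1.513 3.61 -1.275
v 2.086 2.555 -0.479
v 1.319 3.247 -1.615
v 1.892 2.193 -0.819
v 1.459 2.988 -2.06
v 2.032 1.934 -1.264
v 1.868 2.953 -2.401
v 2.441 1.898 -1.604
v 2.355 3.158 -2.478
v 2.927 2.104 -1.682
v 2.691 3.508 -2.256
v 3.263 2.454 -1.46
v -3.628 4.197 -1.178
v -2.779 4.085 -0.973
v -3.204 3.571 0.503
v -4.052 3.683 0.298
v -2.847 4.455 -0.864
v -3.272 3.941 0.612
v -3.07 4.774 -0.817
v -3.494 4.26 0.659
v -3.403 4.978 -0.842
v -3.827 4.465 0.635
v -3.781 5.028 -0.933
v -4.205 4.514 0.544
v -4.128 4.913 -1.073
v -4.552 4.4 0.404
v -4.376 4.656 -1.234
v -4.801 4.143 0.243
v -4.476 4.309 -1.383
v -4.901 3.795 0.093
v -4.408 3.939 -1.492
v -4.833 3.425 -0.016
v -4.186 3.62 -1.539
v -4.61 3.106 -0.063
v -3.853 3.415 -1.515
v -4.277 2.902 -0.038
v -3.475 3.366 -1.424
v -3.899 2.852 0.053
v -3.128 3.48 -1.284
v -3.552 2.967 0.193
v -2.879 3.737 -1.123
v -3.304 3.224 0.354
f 2 1 5
f 2 5 3
f 3 5 6
f 3 6 4
f 5 1 7
f 5 7 6
f 6 7 8
f 6 8 4
f 7 1 9
f 7 9 8
f 8 9 10
f 8 10 4
f 9 1 11
f 9 11 10
f 10 11 12
f 10 12 4
f 11 1 13
f 11 13 12
f 12 13 14
f 12 14 4
f 13 1 15
f 13 15 14
f 14 15 16
f 14 16 4
f 15 1 17
f 15 17 16
f 16 17 18
f 16 18 4
f 17 1 2
f 17 2 18
f 18 2 3
f 18 3 4
f 19 56 35
f 56 30 59
f 35 59 24
f 56 59 35
f 19 35 31
f 35 24 36
f 31 36 20
f 35 36 31
f 19 31 40
f 31 20 41
f 40 41 26
f 31 41 40
f 19 40 52
f 40 26 55
f 52 55 29
f 40 55 52
f 19 52 56
f 52 29 60
f 56 60 30
f 52 60 56
f 20 36 47
f 36 24 50
f 47 50 28
f 36 50 47
f 24 59 37
f 59 30 58
f 37 58 23
f 59 58 37
f 30 60 57
f 60 29 53
f 57 53 21
f 60 53 57
f 29 55 54
f 55 26 42
f 54 42 25
f 55 42 54
f 26 41 46
f 41 20 43
f 46 43 27
f 41 43 46
f 22 48 34
f 48 28 49
f 34 49 23
f 48 49 34
f 22 34 32
f 34 23 33
f 32 33 21
f 34 33 32
f 22 32 39
f 32 21 38
f 39 38 25
f 32 38 39
f 22 39 44
f 39 25 45
f 44 45 27
f 39 45 44
f 22 44 48
f 44 27 51
f 48 51 28
f 44 51 48
f 23 49 37
f 49 28 50
f 37 50 24
f 49 50 37
f 21 33 57
f 33 23 58
f 57 58 30
f 33 58 57
f 25 38 54
f 38 21 53
f 54 53 29
f 38 53 54
f 27 45 46
f 45 25 42
f 46 42 26
f 45 42 46
f 28 51 47
f 51 27 43
f 47 43 20
f 51 43 47
f 62 61 64
f 62 64 63
f 64 61 65
f 64 65 63
f 65 61 66
f 65 66 63
f 66 61 67
f 66 67 63
f 67 61 68
f 67 68 63
f 68 61 69
f 68 69 63
f 69 61 70
f 69 70 63
f 70 61 71
f 70 71 63
f 71 61 72
f 71 72 63
f 72 61 73
f 72 73 63
f 73 61 74
f 73 74 63
f 74 61 75
f 74 75 63
f 75 61 76
f 75 76 63
f 76 61 62
f 76 62 63
f 78 77 81
f 78 81 79
f 79 81 82
f 79 82 80
f 81 77 83
f 81 83 82
f 82 83 84
f 82 84 80
f 83 77 85
f 83 85 84
f 84 85 86
f 84 86 80
f 85 77 87
f 85 87 86
f 86 87 88
f 86 88 80
f 87 77 89
f 87 89 88
f 88 89 90
f 88 90 80
f 89 77 91
f 89 91 90
f 90 91 92
f 90 92 80
f 91 77 93
f 91 93 92
f 92 93 94
f 92 94 80
f 93 77 95
f 93 95 94
f 94 95 96
f 94 96 80
f 95 77 78
f 95 78 96
f 96 78 79
f 96 79 80
f 98 97 101
f 98 101 99
f 99 101 102
f 99 102 100
f 101 97 103
f 101 103 102
f 102 103 104
f 102 104 100
f 103 97 105
f 103 105 104
f 104 105 106
f 104 106 100
f 105 97 107
f 105 107 106
f 106 107 108
f 106 108 100
f 107 97 109
f 107 109 108
f 108 109 110
f 108 110 100
f 109 97 111
f 109 111 110
f 110 111 112
f 110 112 100
f 111 97 113
f 111 113 112
f 112 113 114
f 112 114 100
f 113 97 115
f 113 115 114
f 114 115 116
f 114 116 100
f 115 97 117
f 115 117 116
f 116 117 118
f 116 118 100
f 117 97 119
f 117 119 118
f 118 119 120
f 118 120 100
f 119 97 121
f 119 121 120
f 120 121 122
f 120 122 100
f 121 97 123
f 121 123 122
f 122 123 124
f 122 124 100
f 123 97 125
f 123 125 124
f 124 125 126
f 124 126 100
f 125 97 98
f 125 98 126
f 126 98 99
f 126 99 100



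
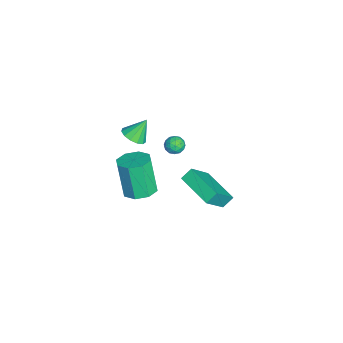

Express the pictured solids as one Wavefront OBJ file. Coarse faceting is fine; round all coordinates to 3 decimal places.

v -4.093 -1.557 -3.786
v -3.631 -1.165 -3.61
v -3.529 -2.355 -3.49
v -3.067 -1.963 -3.314
v -3.609 -1.977 -2.991
v -3.958 -1.484 -3.174
v -3.202 -2.036 -3.926
v -3.551 -1.543 -4.109
v -3.081 -1.461 -3.696
v -3.332 -1.425 -3.118
v -3.828 -2.095 -3.982
v -4.079 -2.059 -3.404
v -3.911 -1.291 -3.724
v -3.249 -2.229 -3.376
v -3.567 -2.237 -3.187
v -3.296 -2.007 -3.083
v -4.104 -1.479 -3.468
v -3.832 -1.248 -3.364
v -3.82 -1.726 -3.001
v -3.328 -2.272 -3.736
v -3.056 -2.041 -3.632
v -3.864 -1.513 -4.017
v -3.593 -1.283 -3.913
v -3.34 -1.794 -4.099
v -3.317 -1.235 -3.671
v -2.985 -1.703 -3.497
v -3.064 -1.746 -3.856
v -3.269 -1.457 -3.964
v -3.465 -1.213 -3.331
v -3.133 -1.682 -3.157
v -3.452 -1.691 -2.968
v -3.657 -1.401 -3.076
v -3.141 -1.387 -3.382
v -4.027 -1.838 -3.943
v -3.695 -2.307 -3.769
v -3.503 -2.119 -4.024
v -3.708 -1.829 -4.132
v -4.175 -1.817 -3.603
v -3.843 -2.285 -3.429
v -3.891 -2.063 -3.136
v -4.096 -1.774 -3.244
v -4.019 -2.133 -3.718
v 2.111 -0.342 -0.843
v 1.794 0.176 -0.323
v 3.739 0.989 -1.178
v 3.423 1.507 -0.657
v 3.097 -1.187 0.597
v 2.781 -0.669 1.118
v 4.726 0.144 0.263
v 4.409 0.662 0.783
v -2.058 -3.925 -1.187
v -1.36 -4.065 -0.869
v -2.422 -3.215 -0.073
v -1.32 -3.691 -1.096
v -1.515 -3.391 -1.351
v -1.882 -3.26 -1.554
v -2.305 -3.341 -1.64
v -2.65 -3.607 -1.583
v -2.807 -3.975 -1.4
v -2.726 -4.326 -1.149
v -2.434 -4.551 -0.91
v -2.022 -4.577 -0.759
v -1.621 -4.396 -0.744
v 2.557 -3.333 -1.162
v 3.069 -4.133 -1.157
v 2.495 -4.488 0.927
v 1.983 -3.687 0.922
v 3.457 -3.554 -0.952
v 2.883 -3.908 1.132
v 3.318 -2.845 -0.869
v 2.744 -3.199 1.214
v 2.733 -2.422 -0.958
v 2.159 -2.776 1.125
v 2.045 -2.532 -1.167
v 1.471 -2.887 0.917
v 1.657 -3.112 -1.372
v 1.083 -3.466 0.712
v 1.796 -3.821 -1.454
v 1.222 -4.175 0.629
v 2.381 -4.244 -1.365
v 1.807 -4.598 0.718
f 1 38 17
f 38 12 41
f 17 41 6
f 38 41 17
f 1 17 13
f 17 6 18
f 13 18 2
f 17 18 13
f 1 13 22
f 13 2 23
f 22 23 8
f 13 23 22
f 1 22 34
f 22 8 37
f 34 37 11
f 22 37 34
f 1 34 38
f 34 11 42
f 38 42 12
f 34 42 38
f 2 18 29
f 18 6 32
f 29 32 10
f 18 32 29
f 6 41 19
f 41 12 40
f 19 40 5
f 41 40 19
f 12 42 39
f 42 11 35
f 39 35 3
f 42 35 39
f 11 37 36
f 37 8 24
f 36 24 7
f 37 24 36
f 8 23 28
f 23 2 25
f 28 25 9
f 23 25 28
f 4 30 16
f 30 10 31
f 16 31 5
f 30 31 16
f 4 16 14
f 16 5 15
f 14 15 3
f 16 15 14
f 4 14 21
f 14 3 20
f 21 20 7
f 14 20 21
f 4 21 26
f 21 7 27
f 26 27 9
f 21 27 26
f 4 26 30
f 26 9 33
f 30 33 10
f 26 33 30
f 5 31 19
f 31 10 32
f 19 32 6
f 31 32 19
f 3 15 39
f 15 5 40
f 39 40 12
f 15 40 39
f 7 20 36
f 20 3 35
f 36 35 11
f 20 35 36
f 9 27 28
f 27 7 24
f 28 24 8
f 27 24 28
f 10 33 29
f 33 9 25
f 29 25 2
f 33 25 29
f 44 46 43
f 47 44 43
f 43 46 45
f 45 47 43
f 44 50 46
f 48 44 47
f 48 50 44
f 46 50 45
f 49 47 45
f 45 50 49
f 49 48 47
f 50 48 49
f 52 51 54
f 52 54 53
f 54 51 55
f 54 55 53
f 55 51 56
f 55 56 53
f 56 51 57
f 56 57 53
f 57 51 58
f 57 58 53
f 58 51 59
f 58 59 53
f 59 51 60
f 59 60 53
f 60 51 61
f 60 61 53
f 61 51 62
f 61 62 53
f 62 51 63
f 62 63 53
f 63 51 52
f 63 52 53
f 65 64 68
f 65 68 66
f 66 68 69
f 66 69 67
f 68 64 70
f 68 70 69
f 69 70 71
f 69 71 67
f 70 64 72
f 70 72 71
f 71 72 73
f 71 73 67
f 72 64 74
f 72 74 73
f 73 74 75
f 73 75 67
f 74 64 76
f 74 76 75
f 75 76 77
f 75 77 67
f 76 64 78
f 76 78 77
f 77 78 79
f 77 79 67
f 78 64 80
f 78 80 79
f 79 80 81
f 79 81 67
f 80 64 65
f 80 65 81
f 81 65 66
f 81 66 67



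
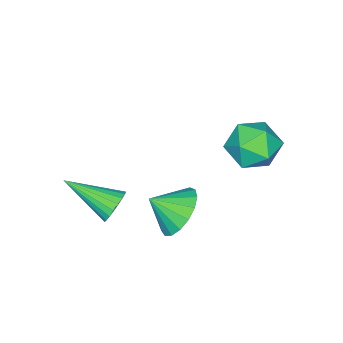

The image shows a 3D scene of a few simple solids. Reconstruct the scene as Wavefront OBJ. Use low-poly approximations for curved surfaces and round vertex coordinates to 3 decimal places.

v -0.447 0.829 -3.211
v 0.026 0.535 -3.943
v 0.067 0.111 -2.589
v 0.277 0.857 -3.778
v 0.362 1.173 -3.483
v 0.261 1.41 -3.125
v -0.002 1.514 -2.788
v -0.366 1.461 -2.547
v -0.75 1.263 -2.458
v -1.064 0.966 -2.542
v -1.237 0.638 -2.779
v -1.228 0.353 -3.115
v -1.041 0.177 -3.472
v -0.718 0.151 -3.77
v -0.333 0.28 -3.94
v 0.256 -1.009 -3.536
v 0.626 -1.121 -4.008
v 0.744 -2.571 -2.784
v 0.779 -0.997 -3.849
v 0.842 -0.874 -3.636
v 0.804 -0.775 -3.405
v 0.671 -0.717 -3.198
v 0.466 -0.709 -3.048
v 0.225 -0.753 -2.983
v -0.011 -0.842 -3.014
v -0.201 -0.959 -3.134
v -0.311 -1.085 -3.325
v -0.324 -1.198 -3.551
v -0.236 -1.279 -3.775
v -0.064 -1.313 -3.958
v 0.164 -1.294 -4.067
v 0.408 -1.226 -4.085
v -2.681 2.423 -1.435
v -2.294 1.758 -1.985
v -3.846 1.482 -1.115
v -3.459 0.817 -1.665
v -3.044 1.056 -0.849
v -2.324 1.638 -1.046
v -3.816 1.602 -2.054
v -3.096 2.184 -2.251
v -2.995 1.25 -2.367
v -2.518 0.913 -1.623
v -3.622 2.327 -1.477
v -3.145 1.99 -0.733
f 2 1 4
f 2 4 3
f 4 1 5
f 4 5 3
f 5 1 6
f 5 6 3
f 6 1 7
f 6 7 3
f 7 1 8
f 7 8 3
f 8 1 9
f 8 9 3
f 9 1 10
f 9 10 3
f 10 1 11
f 10 11 3
f 11 1 12
f 11 12 3
f 12 1 13
f 12 13 3
f 13 1 14
f 13 14 3
f 14 1 15
f 14 15 3
f 15 1 2
f 15 2 3
f 17 16 19
f 17 19 18
f 19 16 20
f 19 20 18
f 20 16 21
f 20 21 18
f 21 16 22
f 21 22 18
f 22 16 23
f 22 23 18
f 23 16 24
f 23 24 18
f 24 16 25
f 24 25 18
f 25 16 26
f 25 26 18
f 26 16 27
f 26 27 18
f 27 16 28
f 27 28 18
f 28 16 29
f 28 29 18
f 29 16 30
f 29 30 18
f 30 16 31
f 30 31 18
f 31 16 32
f 31 32 18
f 32 16 17
f 32 17 18
f 33 44 38
f 33 38 34
f 33 34 40
f 33 40 43
f 33 43 44
f 34 38 42
f 38 44 37
f 44 43 35
f 43 40 39
f 40 34 41
f 36 42 37
f 36 37 35
f 36 35 39
f 36 39 41
f 36 41 42
f 37 42 38
f 35 37 44
f 39 35 43
f 41 39 40
f 42 41 34



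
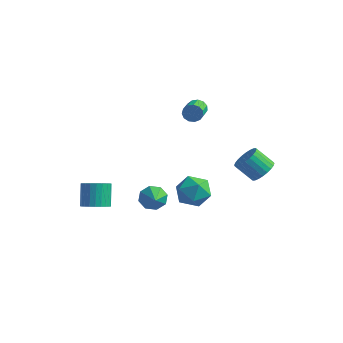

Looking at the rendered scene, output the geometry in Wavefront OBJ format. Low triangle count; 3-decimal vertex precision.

v -3.151 -4.167 -3.435
v -2.49 -4.475 -2.998
v -2.988 -3.741 -1.728
v -3.649 -3.433 -2.165
v -2.364 -4.19 -3.114
v -2.863 -3.456 -1.843
v -2.359 -3.902 -3.278
v -2.857 -3.168 -2.007
v -2.473 -3.655 -3.466
v -2.972 -2.92 -2.195
v -2.691 -3.485 -3.649
v -3.19 -2.751 -2.379
v -2.979 -3.419 -3.8
v -3.478 -2.685 -2.53
v -3.293 -3.467 -3.896
v -3.792 -2.733 -2.625
v -3.586 -3.622 -3.921
v -4.084 -2.887 -2.65
v -3.812 -3.859 -3.872
v -4.31 -3.125 -2.602
v -3.937 -4.144 -3.757
v -4.436 -3.41 -2.486
v -3.943 -4.432 -3.593
v -4.441 -3.698 -2.322
v -3.828 -4.68 -3.405
v -4.327 -3.945 -2.134
v -3.61 -4.849 -3.221
v -4.109 -4.115 -1.951
v -3.322 -4.915 -3.07
v -3.821 -4.181 -1.8
v -3.008 -4.867 -2.975
v -3.507 -4.133 -1.704
v -2.716 -4.713 -2.95
v -3.214 -3.978 -1.679
v -1.553 3.419 1.183
v -1.303 3.709 1.671
v -0.718 2.412 2.144
v -0.967 2.121 1.657
v -1.62 3.603 1.772
v -1.035 2.305 2.245
v -1.916 3.438 1.686
v -1.33 2.14 2.159
v -2.097 3.267 1.44
v -1.511 1.969 1.913
v -2.104 3.144 1.113
v -1.518 1.847 1.586
v -1.937 3.108 0.808
v -1.351 1.811 1.281
v -1.648 3.171 0.623
v -1.062 1.874 1.096
v -1.328 3.313 0.615
v -0.743 2.016 1.088
v -1.08 3.488 0.788
v -0.495 2.191 1.261
v -0.982 3.641 1.087
v -0.396 2.344 1.56
v -1.065 3.723 1.416
v -0.48 2.426 1.889
v 2.881 3.616 -2.587
v 3.469 3.119 -2.161
v 2.467 2.787 -1.166
v 1.879 3.284 -1.593
v 3.517 3.424 -2.01
v 2.515 3.092 -1.016
v 3.469 3.758 -1.947
v 2.467 3.426 -0.953
v 3.331 4.07 -1.982
v 2.329 3.738 -0.988
v 3.124 4.314 -2.109
v 2.122 3.982 -1.115
v 2.881 4.451 -2.309
v 1.879 4.119 -1.315
v 2.637 4.461 -2.551
v 1.635 4.129 -1.557
v 2.431 4.342 -2.798
v 1.429 4.01 -1.804
v 2.293 4.113 -3.014
v 1.291 3.781 -2.019
v 2.245 3.808 -3.164
v 1.243 3.476 -2.17
v 2.293 3.474 -3.227
v 1.291 3.142 -2.233
v 2.431 3.162 -3.192
v 1.429 2.83 -2.198
v 2.638 2.918 -3.065
v 1.636 2.586 -2.071
v 2.881 2.781 -2.865
v 1.879 2.449 -1.871
v 3.125 2.771 -2.623
v 2.123 2.439 -1.629
v 3.331 2.89 -2.376
v 2.329 2.558 -1.382
v 2.18 -0.988 -0.915
v 2.86 -1.657 -1.512
v 0.74 -1.943 -1.488
v 1.42 -2.612 -2.085
v 1.438 -2.65 -0.96
v 2.328 -2.06 -0.606
v 1.272 -1.54 -2.394
v 2.162 -0.95 -2.04
v 2.299 -1.998 -2.426
v 2.401 -2.684 -1.54
v 1.199 -0.916 -1.46
v 1.301 -1.602 -0.574
v -1.711 -0.72 -4.199
v -1.307 -0.939 -4.914
v -0.589 -2.04 -3.161
v -1.015 -0.447 -4.604
v -1.132 -0.115 -4.057
v -1.588 -0.138 -3.593
v -2.116 -0.502 -3.485
v -2.407 -0.994 -3.795
v -2.291 -1.326 -4.342
v -1.835 -1.303 -4.806
f 2 1 5
f 2 5 3
f 3 5 6
f 3 6 4
f 5 1 7
f 5 7 6
f 6 7 8
f 6 8 4
f 7 1 9
f 7 9 8
f 8 9 10
f 8 10 4
f 9 1 11
f 9 11 10
f 10 11 12
f 10 12 4
f 11 1 13
f 11 13 12
f 12 13 14
f 12 14 4
f 13 1 15
f 13 15 14
f 14 15 16
f 14 16 4
f 15 1 17
f 15 17 16
f 16 17 18
f 16 18 4
f 17 1 19
f 17 19 18
f 18 19 20
f 18 20 4
f 19 1 21
f 19 21 20
f 20 21 22
f 20 22 4
f 21 1 23
f 21 23 22
f 22 23 24
f 22 24 4
f 23 1 25
f 23 25 24
f 24 25 26
f 24 26 4
f 25 1 27
f 25 27 26
f 26 27 28
f 26 28 4
f 27 1 29
f 27 29 28
f 28 29 30
f 28 30 4
f 29 1 31
f 29 31 30
f 30 31 32
f 30 32 4
f 31 1 33
f 31 33 32
f 32 33 34
f 32 34 4
f 33 1 2
f 33 2 34
f 34 2 3
f 34 3 4
f 36 35 39
f 36 39 37
f 37 39 40
f 37 40 38
f 39 35 41
f 39 41 40
f 40 41 42
f 40 42 38
f 41 35 43
f 41 43 42
f 42 43 44
f 42 44 38
f 43 35 45
f 43 45 44
f 44 45 46
f 44 46 38
f 45 35 47
f 45 47 46
f 46 47 48
f 46 48 38
f 47 35 49
f 47 49 48
f 48 49 50
f 48 50 38
f 49 35 51
f 49 51 50
f 50 51 52
f 50 52 38
f 51 35 53
f 51 53 52
f 52 53 54
f 52 54 38
f 53 35 55
f 53 55 54
f 54 55 56
f 54 56 38
f 55 35 57
f 55 57 56
f 56 57 58
f 56 58 38
f 57 35 36
f 57 36 58
f 58 36 37
f 58 37 38
f 60 59 63
f 60 63 61
f 61 63 64
f 61 64 62
f 63 59 65
f 63 65 64
f 64 65 66
f 64 66 62
f 65 59 67
f 65 67 66
f 66 67 68
f 66 68 62
f 67 59 69
f 67 69 68
f 68 69 70
f 68 70 62
f 69 59 71
f 69 71 70
f 70 71 72
f 70 72 62
f 71 59 73
f 71 73 72
f 72 73 74
f 72 74 62
f 73 59 75
f 73 75 74
f 74 75 76
f 74 76 62
f 75 59 77
f 75 77 76
f 76 77 78
f 76 78 62
f 77 59 79
f 77 79 78
f 78 79 80
f 78 80 62
f 79 59 81
f 79 81 80
f 80 81 82
f 80 82 62
f 81 59 83
f 81 83 82
f 82 83 84
f 82 84 62
f 83 59 85
f 83 85 84
f 84 85 86
f 84 86 62
f 85 59 87
f 85 87 86
f 86 87 88
f 86 88 62
f 87 59 89
f 87 89 88
f 88 89 90
f 88 90 62
f 89 59 91
f 89 91 90
f 90 91 92
f 90 92 62
f 91 59 60
f 91 60 92
f 92 60 61
f 92 61 62
f 93 104 98
f 93 98 94
f 93 94 100
f 93 100 103
f 93 103 104
f 94 98 102
f 98 104 97
f 104 103 95
f 103 100 99
f 100 94 101
f 96 102 97
f 96 97 95
f 96 95 99
f 96 99 101
f 96 101 102
f 97 102 98
f 95 97 104
f 99 95 103
f 101 99 100
f 102 101 94
f 106 105 108
f 106 108 107
f 108 105 109
f 108 109 107
f 109 105 110
f 109 110 107
f 110 105 111
f 110 111 107
f 111 105 112
f 111 112 107
f 112 105 113
f 112 113 107
f 113 105 114
f 113 114 107
f 114 105 106
f 114 106 107

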